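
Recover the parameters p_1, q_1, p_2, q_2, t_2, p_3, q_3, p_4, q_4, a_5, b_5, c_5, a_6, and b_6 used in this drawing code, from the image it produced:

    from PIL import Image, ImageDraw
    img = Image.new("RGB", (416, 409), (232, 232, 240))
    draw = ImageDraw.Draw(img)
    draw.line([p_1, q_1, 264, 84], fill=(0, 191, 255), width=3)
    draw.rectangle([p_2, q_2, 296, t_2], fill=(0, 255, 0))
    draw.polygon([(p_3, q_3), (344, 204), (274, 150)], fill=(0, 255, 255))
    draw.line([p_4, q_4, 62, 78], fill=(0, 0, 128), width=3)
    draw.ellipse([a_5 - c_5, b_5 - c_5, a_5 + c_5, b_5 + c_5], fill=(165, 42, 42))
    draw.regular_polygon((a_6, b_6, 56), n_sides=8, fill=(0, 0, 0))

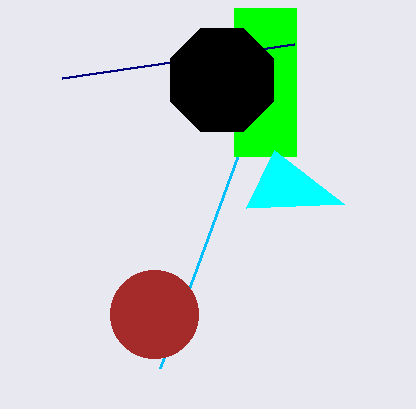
p_1 = 160; q_1 = 368; p_2 = 234; q_2 = 8; t_2 = 156; p_3 = 246; q_3 = 208; p_4 = 294; q_4 = 44; a_5 = 154; b_5 = 314; c_5 = 44; a_6 = 222; b_6 = 80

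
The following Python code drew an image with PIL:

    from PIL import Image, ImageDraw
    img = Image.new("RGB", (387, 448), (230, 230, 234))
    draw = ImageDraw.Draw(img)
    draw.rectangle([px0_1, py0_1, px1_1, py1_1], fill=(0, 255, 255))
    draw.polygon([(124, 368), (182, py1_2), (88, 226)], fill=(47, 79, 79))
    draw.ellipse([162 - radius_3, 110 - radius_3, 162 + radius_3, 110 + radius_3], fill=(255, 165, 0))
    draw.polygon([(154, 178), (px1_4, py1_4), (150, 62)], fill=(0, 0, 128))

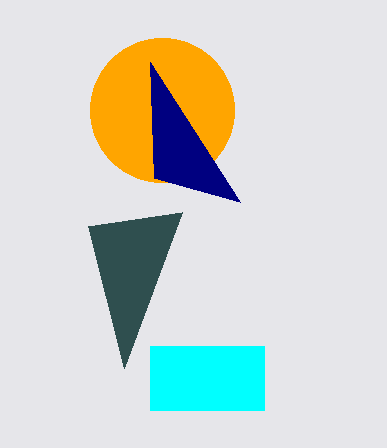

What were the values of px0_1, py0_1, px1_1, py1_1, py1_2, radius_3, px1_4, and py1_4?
px0_1 = 150; py0_1 = 346; px1_1 = 264; py1_1 = 410; py1_2 = 212; radius_3 = 72; px1_4 = 240; py1_4 = 202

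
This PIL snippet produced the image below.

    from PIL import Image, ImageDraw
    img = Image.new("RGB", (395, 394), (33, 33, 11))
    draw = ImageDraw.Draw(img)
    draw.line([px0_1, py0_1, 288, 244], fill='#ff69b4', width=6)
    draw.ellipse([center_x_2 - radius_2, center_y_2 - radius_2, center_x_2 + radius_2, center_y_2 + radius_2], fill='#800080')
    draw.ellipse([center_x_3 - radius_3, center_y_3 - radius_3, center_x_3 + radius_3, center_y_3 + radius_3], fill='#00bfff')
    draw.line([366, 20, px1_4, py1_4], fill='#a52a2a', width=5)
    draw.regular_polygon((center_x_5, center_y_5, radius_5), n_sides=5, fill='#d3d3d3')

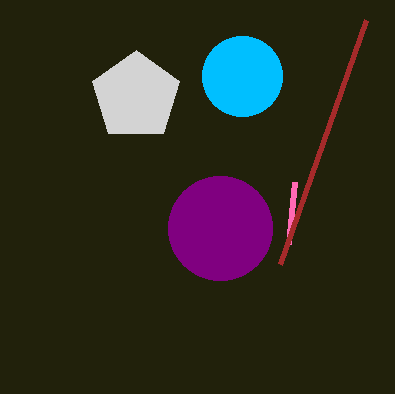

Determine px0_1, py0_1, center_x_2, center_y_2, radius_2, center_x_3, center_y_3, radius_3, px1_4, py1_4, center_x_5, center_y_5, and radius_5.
px0_1 = 294
py0_1 = 182
center_x_2 = 220
center_y_2 = 228
radius_2 = 52
center_x_3 = 242
center_y_3 = 76
radius_3 = 40
px1_4 = 280
py1_4 = 264
center_x_5 = 136
center_y_5 = 96
radius_5 = 46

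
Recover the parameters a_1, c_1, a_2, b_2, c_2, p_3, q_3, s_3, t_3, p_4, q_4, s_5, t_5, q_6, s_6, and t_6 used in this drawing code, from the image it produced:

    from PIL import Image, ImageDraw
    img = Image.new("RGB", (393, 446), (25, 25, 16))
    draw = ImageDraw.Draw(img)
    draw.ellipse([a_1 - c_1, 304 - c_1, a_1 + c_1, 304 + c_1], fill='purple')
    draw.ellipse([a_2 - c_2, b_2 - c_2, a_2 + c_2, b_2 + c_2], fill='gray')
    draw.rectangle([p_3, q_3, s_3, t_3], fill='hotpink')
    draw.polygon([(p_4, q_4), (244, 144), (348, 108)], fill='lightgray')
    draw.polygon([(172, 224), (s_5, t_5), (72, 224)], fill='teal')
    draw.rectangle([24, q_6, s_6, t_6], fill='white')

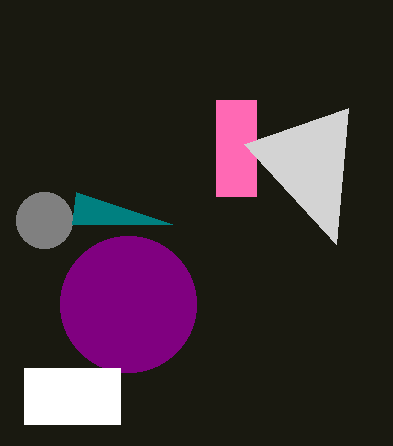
a_1 = 128; c_1 = 68; a_2 = 44; b_2 = 220; c_2 = 28; p_3 = 216; q_3 = 100; s_3 = 256; t_3 = 196; p_4 = 336; q_4 = 244; s_5 = 76; t_5 = 192; q_6 = 368; s_6 = 120; t_6 = 424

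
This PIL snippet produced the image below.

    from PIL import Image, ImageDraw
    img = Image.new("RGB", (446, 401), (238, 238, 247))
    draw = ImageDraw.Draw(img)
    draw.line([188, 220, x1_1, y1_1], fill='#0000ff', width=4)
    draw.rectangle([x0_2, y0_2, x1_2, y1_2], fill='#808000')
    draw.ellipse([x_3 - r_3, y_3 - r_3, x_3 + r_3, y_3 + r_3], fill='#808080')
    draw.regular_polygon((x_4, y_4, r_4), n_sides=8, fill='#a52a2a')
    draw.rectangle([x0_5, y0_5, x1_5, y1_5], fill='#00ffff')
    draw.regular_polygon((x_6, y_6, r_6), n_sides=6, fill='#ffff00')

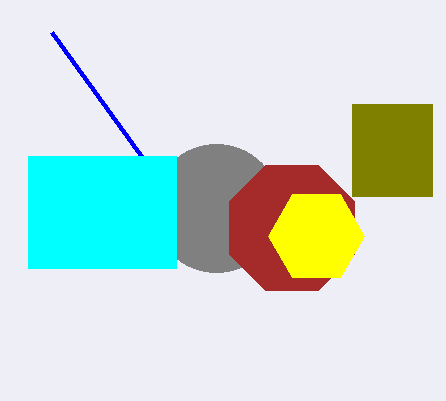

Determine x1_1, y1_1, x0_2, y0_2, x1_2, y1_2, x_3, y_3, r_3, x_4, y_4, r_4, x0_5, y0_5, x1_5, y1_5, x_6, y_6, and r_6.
x1_1 = 52, y1_1 = 32, x0_2 = 352, y0_2 = 104, x1_2 = 432, y1_2 = 196, x_3 = 216, y_3 = 208, r_3 = 64, x_4 = 292, y_4 = 228, r_4 = 68, x0_5 = 28, y0_5 = 156, x1_5 = 176, y1_5 = 268, x_6 = 316, y_6 = 236, r_6 = 48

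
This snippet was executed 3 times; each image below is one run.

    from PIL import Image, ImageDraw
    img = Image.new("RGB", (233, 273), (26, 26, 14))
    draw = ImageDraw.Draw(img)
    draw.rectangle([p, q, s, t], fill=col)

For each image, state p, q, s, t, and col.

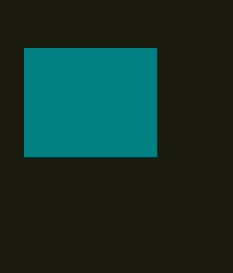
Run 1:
p = 24; q = 48; s = 156; t = 156; col = 'teal'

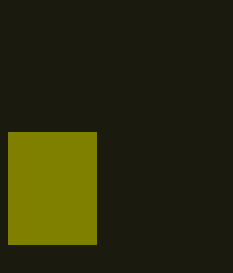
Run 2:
p = 8; q = 132; s = 96; t = 244; col = 'olive'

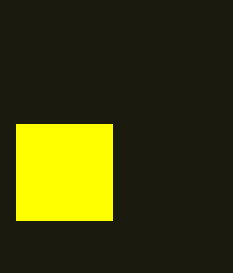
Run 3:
p = 16
q = 124
s = 112
t = 220
col = 'yellow'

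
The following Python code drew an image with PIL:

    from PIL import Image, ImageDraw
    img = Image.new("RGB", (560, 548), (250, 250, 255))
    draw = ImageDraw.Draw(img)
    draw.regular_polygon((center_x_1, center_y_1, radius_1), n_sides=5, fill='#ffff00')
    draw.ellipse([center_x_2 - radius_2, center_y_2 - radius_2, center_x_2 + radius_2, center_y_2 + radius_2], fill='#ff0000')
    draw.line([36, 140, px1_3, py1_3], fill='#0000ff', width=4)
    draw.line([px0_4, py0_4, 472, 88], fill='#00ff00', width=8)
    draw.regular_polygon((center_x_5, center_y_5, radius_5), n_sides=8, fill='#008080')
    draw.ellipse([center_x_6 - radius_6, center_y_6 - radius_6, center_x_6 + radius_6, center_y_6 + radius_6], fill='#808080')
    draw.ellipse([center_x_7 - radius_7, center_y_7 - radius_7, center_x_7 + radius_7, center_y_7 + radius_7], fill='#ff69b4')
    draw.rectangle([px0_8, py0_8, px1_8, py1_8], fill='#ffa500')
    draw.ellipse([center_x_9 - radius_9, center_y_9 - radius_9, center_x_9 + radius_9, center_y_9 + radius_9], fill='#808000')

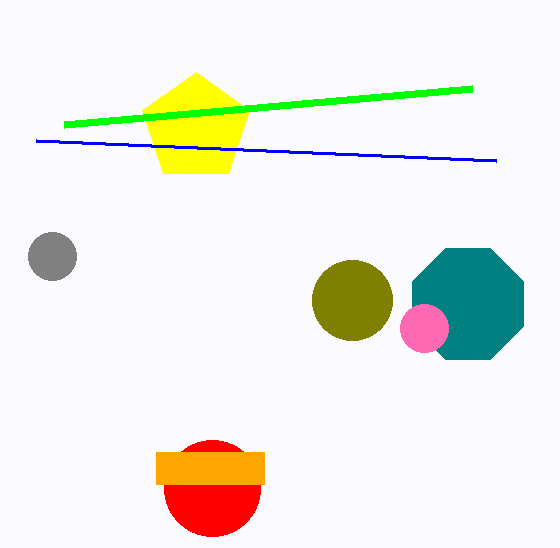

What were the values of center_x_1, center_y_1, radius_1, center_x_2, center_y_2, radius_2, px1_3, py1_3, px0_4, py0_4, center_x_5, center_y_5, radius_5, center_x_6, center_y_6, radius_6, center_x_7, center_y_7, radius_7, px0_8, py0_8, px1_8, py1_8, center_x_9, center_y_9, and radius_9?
center_x_1 = 196, center_y_1 = 128, radius_1 = 56, center_x_2 = 212, center_y_2 = 488, radius_2 = 48, px1_3 = 496, py1_3 = 160, px0_4 = 64, py0_4 = 124, center_x_5 = 468, center_y_5 = 304, radius_5 = 60, center_x_6 = 52, center_y_6 = 256, radius_6 = 24, center_x_7 = 424, center_y_7 = 328, radius_7 = 24, px0_8 = 156, py0_8 = 452, px1_8 = 264, py1_8 = 484, center_x_9 = 352, center_y_9 = 300, radius_9 = 40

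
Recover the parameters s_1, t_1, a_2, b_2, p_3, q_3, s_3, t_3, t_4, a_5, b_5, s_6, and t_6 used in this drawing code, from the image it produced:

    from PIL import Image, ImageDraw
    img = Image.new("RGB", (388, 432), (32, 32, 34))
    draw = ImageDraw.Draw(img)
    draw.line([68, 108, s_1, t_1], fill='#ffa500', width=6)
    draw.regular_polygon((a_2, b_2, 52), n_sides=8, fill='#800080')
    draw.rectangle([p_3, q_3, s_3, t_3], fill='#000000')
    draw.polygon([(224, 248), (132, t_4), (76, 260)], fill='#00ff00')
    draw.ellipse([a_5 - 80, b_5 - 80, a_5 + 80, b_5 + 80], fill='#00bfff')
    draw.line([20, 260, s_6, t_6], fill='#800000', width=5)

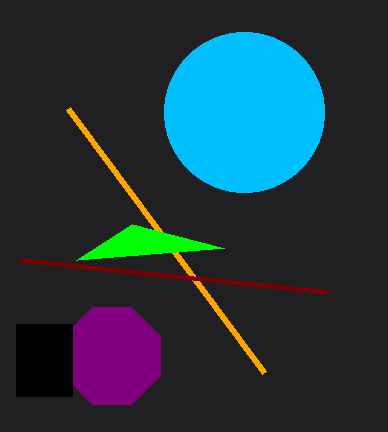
s_1 = 264; t_1 = 372; a_2 = 112; b_2 = 356; p_3 = 16; q_3 = 324; s_3 = 72; t_3 = 396; t_4 = 224; a_5 = 244; b_5 = 112; s_6 = 328; t_6 = 292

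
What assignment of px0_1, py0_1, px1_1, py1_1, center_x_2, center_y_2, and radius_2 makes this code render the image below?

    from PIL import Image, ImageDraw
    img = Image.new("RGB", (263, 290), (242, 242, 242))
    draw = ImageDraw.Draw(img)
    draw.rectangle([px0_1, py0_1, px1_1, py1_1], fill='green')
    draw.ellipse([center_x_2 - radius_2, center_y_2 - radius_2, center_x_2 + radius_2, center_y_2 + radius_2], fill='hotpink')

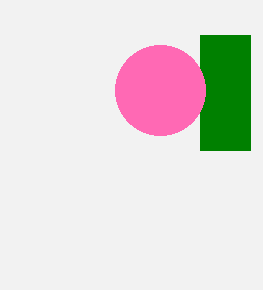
px0_1 = 200; py0_1 = 35; px1_1 = 250; py1_1 = 150; center_x_2 = 160; center_y_2 = 90; radius_2 = 45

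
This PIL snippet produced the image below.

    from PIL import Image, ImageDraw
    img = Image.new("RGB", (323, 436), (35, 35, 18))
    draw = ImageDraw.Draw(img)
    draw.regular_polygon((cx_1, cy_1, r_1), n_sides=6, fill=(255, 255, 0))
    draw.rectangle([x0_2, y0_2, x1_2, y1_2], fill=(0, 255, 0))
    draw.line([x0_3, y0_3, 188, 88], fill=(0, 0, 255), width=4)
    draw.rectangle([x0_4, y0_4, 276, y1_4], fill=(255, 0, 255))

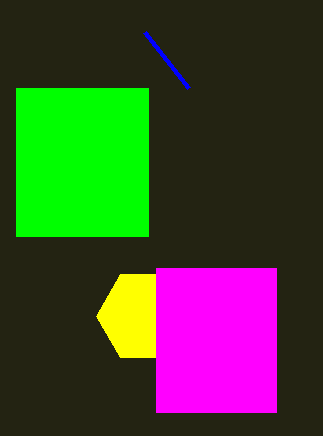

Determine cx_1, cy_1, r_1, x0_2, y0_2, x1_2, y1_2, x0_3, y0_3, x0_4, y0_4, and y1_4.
cx_1 = 144, cy_1 = 316, r_1 = 48, x0_2 = 16, y0_2 = 88, x1_2 = 148, y1_2 = 236, x0_3 = 144, y0_3 = 32, x0_4 = 156, y0_4 = 268, y1_4 = 412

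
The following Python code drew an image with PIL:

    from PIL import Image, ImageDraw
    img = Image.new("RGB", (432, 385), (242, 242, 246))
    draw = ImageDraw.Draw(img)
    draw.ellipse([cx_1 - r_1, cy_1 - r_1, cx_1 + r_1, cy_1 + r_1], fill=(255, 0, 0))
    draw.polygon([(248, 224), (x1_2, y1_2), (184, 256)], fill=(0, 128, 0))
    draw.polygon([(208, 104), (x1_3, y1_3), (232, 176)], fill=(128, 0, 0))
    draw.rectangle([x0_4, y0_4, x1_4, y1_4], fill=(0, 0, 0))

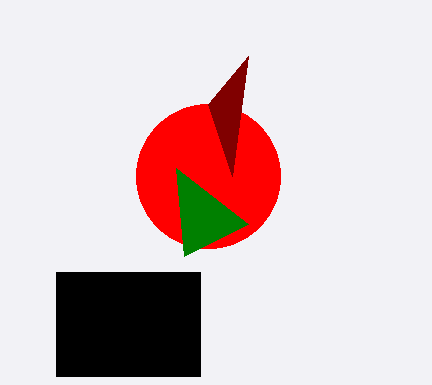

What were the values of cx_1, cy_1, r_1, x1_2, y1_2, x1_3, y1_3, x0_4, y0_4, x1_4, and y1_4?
cx_1 = 208, cy_1 = 176, r_1 = 72, x1_2 = 176, y1_2 = 168, x1_3 = 248, y1_3 = 56, x0_4 = 56, y0_4 = 272, x1_4 = 200, y1_4 = 376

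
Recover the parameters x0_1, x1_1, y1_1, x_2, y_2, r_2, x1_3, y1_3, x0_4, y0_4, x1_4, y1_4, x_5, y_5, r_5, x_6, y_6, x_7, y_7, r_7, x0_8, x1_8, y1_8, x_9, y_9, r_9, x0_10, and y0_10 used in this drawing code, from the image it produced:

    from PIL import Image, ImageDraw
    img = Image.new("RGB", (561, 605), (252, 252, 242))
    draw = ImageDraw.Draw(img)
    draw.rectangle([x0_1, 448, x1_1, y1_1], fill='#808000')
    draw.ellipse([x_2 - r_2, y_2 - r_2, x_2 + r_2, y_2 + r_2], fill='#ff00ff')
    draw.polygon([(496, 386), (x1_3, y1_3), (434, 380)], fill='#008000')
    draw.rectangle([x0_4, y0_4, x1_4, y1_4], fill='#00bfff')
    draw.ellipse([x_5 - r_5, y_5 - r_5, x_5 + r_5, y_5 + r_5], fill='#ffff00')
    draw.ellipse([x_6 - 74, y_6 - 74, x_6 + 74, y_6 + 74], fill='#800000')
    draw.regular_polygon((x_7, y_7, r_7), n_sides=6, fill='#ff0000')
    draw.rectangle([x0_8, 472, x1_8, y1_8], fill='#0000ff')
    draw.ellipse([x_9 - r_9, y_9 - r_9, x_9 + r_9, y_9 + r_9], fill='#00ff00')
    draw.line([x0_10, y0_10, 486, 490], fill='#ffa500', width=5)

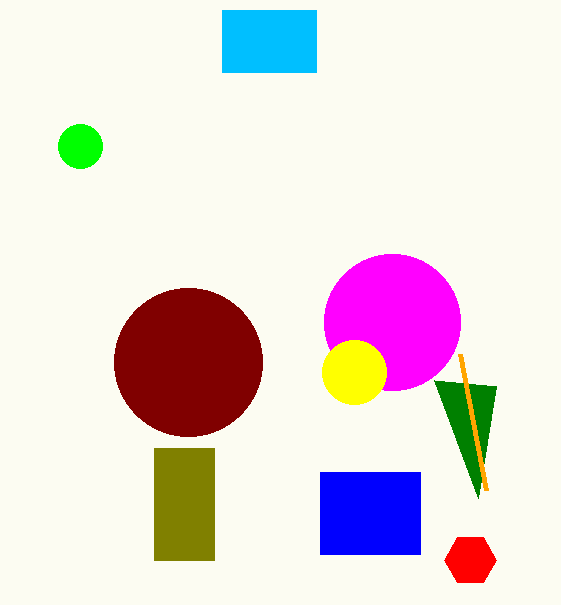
x0_1 = 154; x1_1 = 214; y1_1 = 560; x_2 = 392; y_2 = 322; r_2 = 68; x1_3 = 478; y1_3 = 498; x0_4 = 222; y0_4 = 10; x1_4 = 316; y1_4 = 72; x_5 = 354; y_5 = 372; r_5 = 32; x_6 = 188; y_6 = 362; x_7 = 470; y_7 = 560; r_7 = 26; x0_8 = 320; x1_8 = 420; y1_8 = 554; x_9 = 80; y_9 = 146; r_9 = 22; x0_10 = 460; y0_10 = 354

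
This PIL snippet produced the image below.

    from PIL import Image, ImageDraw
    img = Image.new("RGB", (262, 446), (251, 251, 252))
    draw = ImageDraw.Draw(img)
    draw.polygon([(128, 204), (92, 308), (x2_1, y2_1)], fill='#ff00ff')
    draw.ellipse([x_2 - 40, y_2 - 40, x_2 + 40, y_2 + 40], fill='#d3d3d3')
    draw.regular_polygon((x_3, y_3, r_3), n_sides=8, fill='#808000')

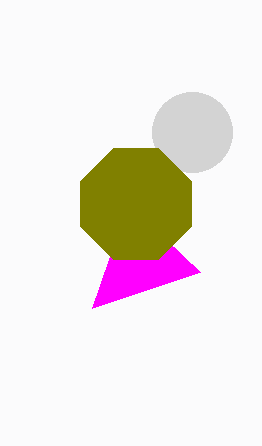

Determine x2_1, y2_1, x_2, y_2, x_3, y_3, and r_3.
x2_1 = 200; y2_1 = 272; x_2 = 192; y_2 = 132; x_3 = 136; y_3 = 204; r_3 = 60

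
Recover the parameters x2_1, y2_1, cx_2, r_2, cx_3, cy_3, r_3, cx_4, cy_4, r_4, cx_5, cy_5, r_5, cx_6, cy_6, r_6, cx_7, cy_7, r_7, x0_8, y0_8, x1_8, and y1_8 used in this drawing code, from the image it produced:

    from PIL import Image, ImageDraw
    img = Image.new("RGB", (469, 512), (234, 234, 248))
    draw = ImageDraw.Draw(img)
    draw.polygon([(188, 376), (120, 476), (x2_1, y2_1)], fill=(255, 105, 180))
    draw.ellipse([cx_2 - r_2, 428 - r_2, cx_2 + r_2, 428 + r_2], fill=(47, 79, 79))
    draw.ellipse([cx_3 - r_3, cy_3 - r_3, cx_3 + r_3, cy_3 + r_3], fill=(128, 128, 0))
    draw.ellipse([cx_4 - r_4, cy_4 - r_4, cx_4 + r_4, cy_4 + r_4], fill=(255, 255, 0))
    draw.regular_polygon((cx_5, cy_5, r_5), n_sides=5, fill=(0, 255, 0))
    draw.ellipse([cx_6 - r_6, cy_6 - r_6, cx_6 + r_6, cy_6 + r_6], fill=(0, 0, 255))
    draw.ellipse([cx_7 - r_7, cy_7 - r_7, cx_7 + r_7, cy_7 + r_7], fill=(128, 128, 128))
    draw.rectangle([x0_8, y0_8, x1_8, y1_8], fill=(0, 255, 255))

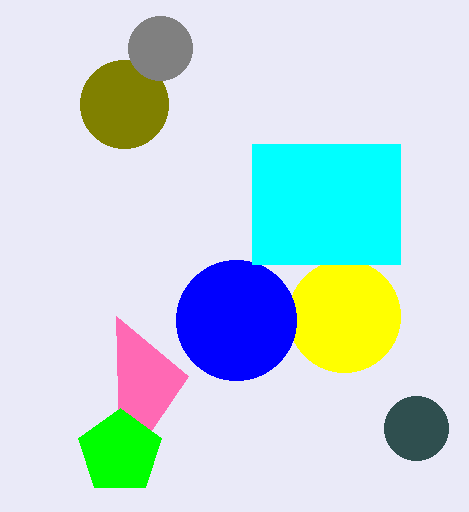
x2_1 = 116
y2_1 = 316
cx_2 = 416
r_2 = 32
cx_3 = 124
cy_3 = 104
r_3 = 44
cx_4 = 344
cy_4 = 316
r_4 = 56
cx_5 = 120
cy_5 = 452
r_5 = 44
cx_6 = 236
cy_6 = 320
r_6 = 60
cx_7 = 160
cy_7 = 48
r_7 = 32
x0_8 = 252
y0_8 = 144
x1_8 = 400
y1_8 = 264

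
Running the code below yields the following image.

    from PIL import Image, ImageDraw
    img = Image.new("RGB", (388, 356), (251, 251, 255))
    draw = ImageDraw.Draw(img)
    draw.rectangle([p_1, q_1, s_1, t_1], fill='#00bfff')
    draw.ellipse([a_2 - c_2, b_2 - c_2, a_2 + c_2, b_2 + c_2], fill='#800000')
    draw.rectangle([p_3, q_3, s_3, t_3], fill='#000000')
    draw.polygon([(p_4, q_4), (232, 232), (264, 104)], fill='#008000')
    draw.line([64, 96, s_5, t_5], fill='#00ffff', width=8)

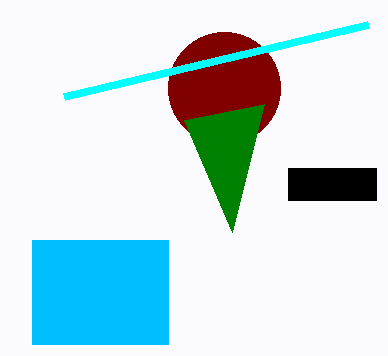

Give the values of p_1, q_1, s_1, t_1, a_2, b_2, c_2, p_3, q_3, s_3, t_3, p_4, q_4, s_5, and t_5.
p_1 = 32; q_1 = 240; s_1 = 168; t_1 = 344; a_2 = 224; b_2 = 88; c_2 = 56; p_3 = 288; q_3 = 168; s_3 = 376; t_3 = 200; p_4 = 184; q_4 = 120; s_5 = 368; t_5 = 24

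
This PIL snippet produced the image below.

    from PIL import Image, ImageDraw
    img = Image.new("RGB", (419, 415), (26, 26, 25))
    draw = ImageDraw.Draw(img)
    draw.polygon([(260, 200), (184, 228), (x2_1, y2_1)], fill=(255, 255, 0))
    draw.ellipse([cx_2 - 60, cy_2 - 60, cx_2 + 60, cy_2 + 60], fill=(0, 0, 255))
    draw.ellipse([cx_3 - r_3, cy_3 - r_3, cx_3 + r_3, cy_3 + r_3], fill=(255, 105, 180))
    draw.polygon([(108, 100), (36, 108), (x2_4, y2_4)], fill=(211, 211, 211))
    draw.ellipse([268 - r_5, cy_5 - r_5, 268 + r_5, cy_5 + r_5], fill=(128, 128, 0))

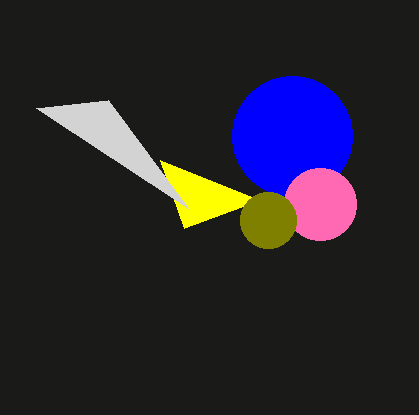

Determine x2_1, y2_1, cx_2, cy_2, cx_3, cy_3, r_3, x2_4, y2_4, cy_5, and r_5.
x2_1 = 160, y2_1 = 160, cx_2 = 292, cy_2 = 136, cx_3 = 320, cy_3 = 204, r_3 = 36, x2_4 = 188, y2_4 = 208, cy_5 = 220, r_5 = 28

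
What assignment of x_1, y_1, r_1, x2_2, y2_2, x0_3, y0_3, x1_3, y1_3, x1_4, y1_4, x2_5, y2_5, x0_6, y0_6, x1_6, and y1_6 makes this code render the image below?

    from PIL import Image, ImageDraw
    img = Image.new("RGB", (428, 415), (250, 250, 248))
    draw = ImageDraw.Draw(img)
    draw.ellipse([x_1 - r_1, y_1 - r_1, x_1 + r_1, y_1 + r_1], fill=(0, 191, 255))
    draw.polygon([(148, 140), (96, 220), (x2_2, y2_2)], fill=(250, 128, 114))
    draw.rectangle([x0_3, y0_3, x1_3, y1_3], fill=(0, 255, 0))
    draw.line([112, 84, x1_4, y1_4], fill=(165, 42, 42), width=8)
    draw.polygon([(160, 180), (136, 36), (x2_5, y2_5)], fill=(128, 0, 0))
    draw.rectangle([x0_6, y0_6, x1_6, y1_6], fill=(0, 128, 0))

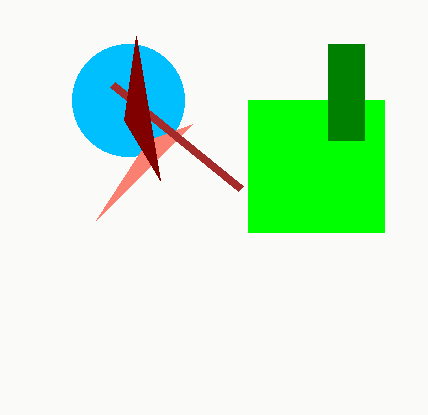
x_1 = 128, y_1 = 100, r_1 = 56, x2_2 = 192, y2_2 = 124, x0_3 = 248, y0_3 = 100, x1_3 = 384, y1_3 = 232, x1_4 = 240, y1_4 = 188, x2_5 = 124, y2_5 = 120, x0_6 = 328, y0_6 = 44, x1_6 = 364, y1_6 = 140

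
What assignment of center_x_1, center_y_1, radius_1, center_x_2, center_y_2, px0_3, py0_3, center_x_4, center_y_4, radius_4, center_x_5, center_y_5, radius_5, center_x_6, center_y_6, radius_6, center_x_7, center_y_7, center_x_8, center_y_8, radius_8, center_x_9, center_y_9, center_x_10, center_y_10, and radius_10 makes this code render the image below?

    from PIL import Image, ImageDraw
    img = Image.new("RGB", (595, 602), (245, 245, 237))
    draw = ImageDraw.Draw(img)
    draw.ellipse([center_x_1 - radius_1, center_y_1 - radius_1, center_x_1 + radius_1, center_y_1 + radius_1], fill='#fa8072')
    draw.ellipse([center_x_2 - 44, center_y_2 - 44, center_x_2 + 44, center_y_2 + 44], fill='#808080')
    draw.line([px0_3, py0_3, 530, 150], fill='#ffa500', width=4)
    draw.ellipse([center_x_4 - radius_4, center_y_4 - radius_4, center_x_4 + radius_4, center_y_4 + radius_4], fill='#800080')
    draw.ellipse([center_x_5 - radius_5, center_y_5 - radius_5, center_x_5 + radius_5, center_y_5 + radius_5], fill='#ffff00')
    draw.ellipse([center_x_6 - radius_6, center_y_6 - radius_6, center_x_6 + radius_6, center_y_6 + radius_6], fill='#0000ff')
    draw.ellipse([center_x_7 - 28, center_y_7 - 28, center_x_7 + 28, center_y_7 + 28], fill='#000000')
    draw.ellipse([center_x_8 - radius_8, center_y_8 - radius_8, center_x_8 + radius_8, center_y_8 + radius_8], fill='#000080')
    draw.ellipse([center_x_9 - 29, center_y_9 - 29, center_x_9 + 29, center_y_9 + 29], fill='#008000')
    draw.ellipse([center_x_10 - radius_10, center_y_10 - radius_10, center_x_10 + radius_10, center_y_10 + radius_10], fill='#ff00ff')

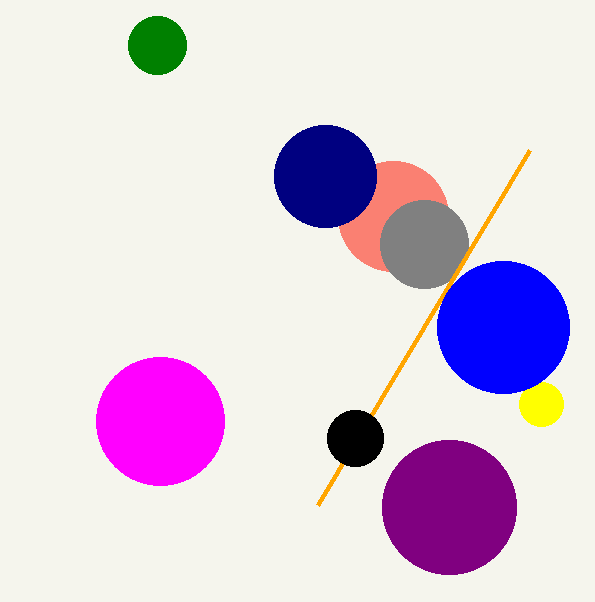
center_x_1 = 393, center_y_1 = 216, radius_1 = 55, center_x_2 = 424, center_y_2 = 244, px0_3 = 318, py0_3 = 505, center_x_4 = 449, center_y_4 = 507, radius_4 = 67, center_x_5 = 541, center_y_5 = 404, radius_5 = 22, center_x_6 = 503, center_y_6 = 327, radius_6 = 66, center_x_7 = 355, center_y_7 = 438, center_x_8 = 325, center_y_8 = 176, radius_8 = 51, center_x_9 = 157, center_y_9 = 45, center_x_10 = 160, center_y_10 = 421, radius_10 = 64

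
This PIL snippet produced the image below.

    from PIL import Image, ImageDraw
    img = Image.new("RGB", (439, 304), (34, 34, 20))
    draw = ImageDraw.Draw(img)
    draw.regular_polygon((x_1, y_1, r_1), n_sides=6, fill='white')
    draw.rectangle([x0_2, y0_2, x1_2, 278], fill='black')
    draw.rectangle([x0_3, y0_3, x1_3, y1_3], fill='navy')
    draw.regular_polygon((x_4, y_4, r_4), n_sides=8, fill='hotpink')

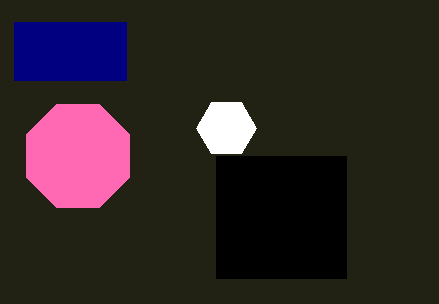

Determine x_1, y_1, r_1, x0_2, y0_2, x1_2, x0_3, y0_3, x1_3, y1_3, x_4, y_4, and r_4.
x_1 = 226; y_1 = 128; r_1 = 30; x0_2 = 216; y0_2 = 156; x1_2 = 346; x0_3 = 14; y0_3 = 22; x1_3 = 126; y1_3 = 80; x_4 = 78; y_4 = 156; r_4 = 56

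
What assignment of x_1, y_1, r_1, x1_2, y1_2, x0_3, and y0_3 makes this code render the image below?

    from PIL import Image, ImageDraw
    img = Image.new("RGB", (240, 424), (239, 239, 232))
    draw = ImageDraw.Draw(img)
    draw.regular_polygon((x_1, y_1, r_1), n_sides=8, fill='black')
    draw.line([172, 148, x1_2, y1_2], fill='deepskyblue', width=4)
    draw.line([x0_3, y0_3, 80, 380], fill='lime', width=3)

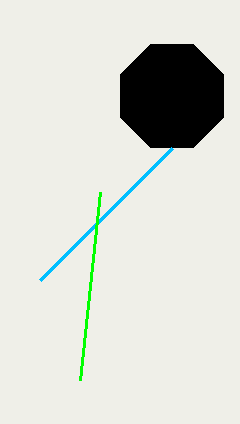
x_1 = 172
y_1 = 96
r_1 = 56
x1_2 = 40
y1_2 = 280
x0_3 = 100
y0_3 = 192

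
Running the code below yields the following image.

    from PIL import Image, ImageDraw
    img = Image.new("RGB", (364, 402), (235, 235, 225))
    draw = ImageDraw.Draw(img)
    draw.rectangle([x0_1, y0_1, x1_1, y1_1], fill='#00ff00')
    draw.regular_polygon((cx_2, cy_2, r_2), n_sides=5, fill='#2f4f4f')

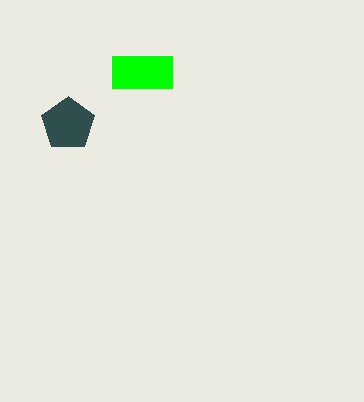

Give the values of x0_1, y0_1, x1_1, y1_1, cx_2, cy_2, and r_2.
x0_1 = 112
y0_1 = 56
x1_1 = 172
y1_1 = 88
cx_2 = 68
cy_2 = 124
r_2 = 28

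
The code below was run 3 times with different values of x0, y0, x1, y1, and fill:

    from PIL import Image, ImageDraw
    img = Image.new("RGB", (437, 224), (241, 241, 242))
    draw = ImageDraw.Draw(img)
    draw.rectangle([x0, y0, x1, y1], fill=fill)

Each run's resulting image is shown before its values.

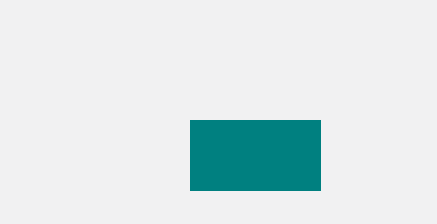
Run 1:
x0 = 190; y0 = 120; x1 = 320; y1 = 190; fill = 'teal'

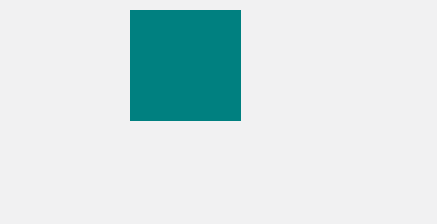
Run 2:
x0 = 130; y0 = 10; x1 = 240; y1 = 120; fill = 'teal'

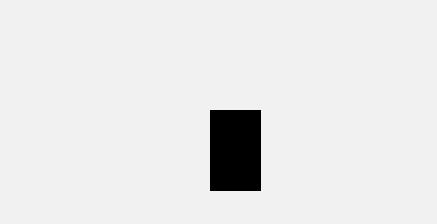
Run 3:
x0 = 210
y0 = 110
x1 = 260
y1 = 190
fill = 'black'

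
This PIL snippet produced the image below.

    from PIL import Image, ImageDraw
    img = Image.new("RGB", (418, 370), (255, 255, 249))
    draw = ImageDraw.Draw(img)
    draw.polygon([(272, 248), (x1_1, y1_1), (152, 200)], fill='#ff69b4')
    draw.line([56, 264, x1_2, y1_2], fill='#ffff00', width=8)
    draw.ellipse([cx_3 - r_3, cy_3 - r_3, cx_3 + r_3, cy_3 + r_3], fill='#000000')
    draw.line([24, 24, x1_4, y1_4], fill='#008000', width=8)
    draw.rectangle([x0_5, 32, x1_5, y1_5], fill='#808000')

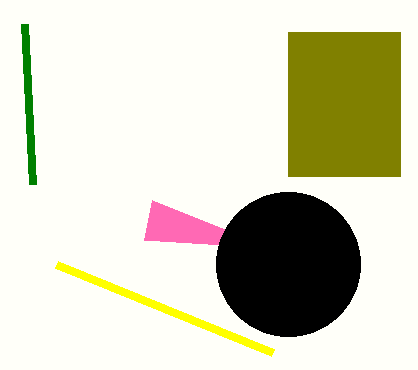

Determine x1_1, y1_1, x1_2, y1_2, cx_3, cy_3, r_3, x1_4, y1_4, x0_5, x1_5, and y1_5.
x1_1 = 144, y1_1 = 240, x1_2 = 272, y1_2 = 352, cx_3 = 288, cy_3 = 264, r_3 = 72, x1_4 = 32, y1_4 = 184, x0_5 = 288, x1_5 = 400, y1_5 = 176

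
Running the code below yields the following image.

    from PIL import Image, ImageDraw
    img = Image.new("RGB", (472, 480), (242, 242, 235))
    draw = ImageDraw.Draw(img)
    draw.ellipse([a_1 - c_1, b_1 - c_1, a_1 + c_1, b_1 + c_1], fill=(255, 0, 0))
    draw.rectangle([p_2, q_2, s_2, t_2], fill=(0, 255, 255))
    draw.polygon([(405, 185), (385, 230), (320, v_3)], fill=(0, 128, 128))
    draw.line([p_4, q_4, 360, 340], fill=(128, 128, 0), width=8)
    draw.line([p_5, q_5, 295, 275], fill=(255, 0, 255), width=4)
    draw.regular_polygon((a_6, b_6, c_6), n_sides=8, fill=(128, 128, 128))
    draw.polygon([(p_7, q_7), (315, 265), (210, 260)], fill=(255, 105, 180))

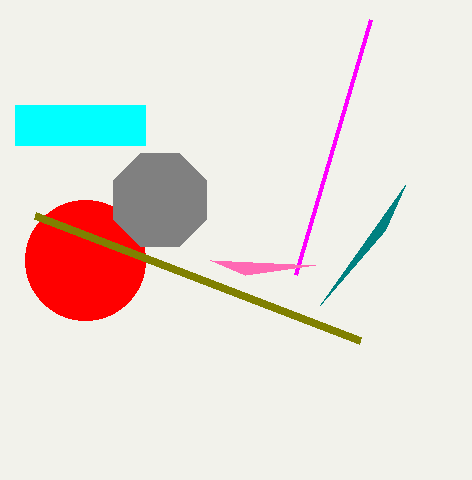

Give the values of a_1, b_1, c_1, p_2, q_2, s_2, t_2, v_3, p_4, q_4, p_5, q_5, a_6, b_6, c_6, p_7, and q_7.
a_1 = 85; b_1 = 260; c_1 = 60; p_2 = 15; q_2 = 105; s_2 = 145; t_2 = 145; v_3 = 305; p_4 = 35; q_4 = 215; p_5 = 370; q_5 = 20; a_6 = 160; b_6 = 200; c_6 = 50; p_7 = 245; q_7 = 275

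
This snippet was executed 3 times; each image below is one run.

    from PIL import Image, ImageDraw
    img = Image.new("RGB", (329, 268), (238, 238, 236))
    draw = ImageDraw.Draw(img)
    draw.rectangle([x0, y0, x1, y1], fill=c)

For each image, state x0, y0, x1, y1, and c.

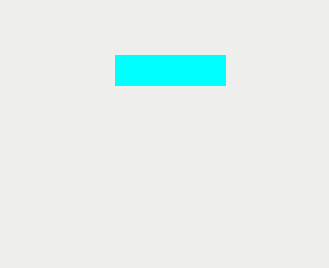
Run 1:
x0 = 115, y0 = 55, x1 = 225, y1 = 85, c = 'cyan'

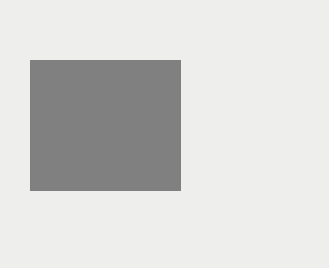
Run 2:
x0 = 30, y0 = 60, x1 = 180, y1 = 190, c = 'gray'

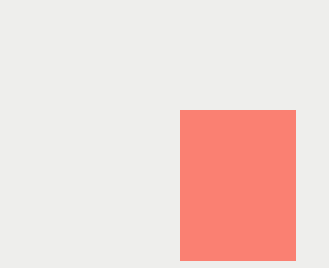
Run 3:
x0 = 180; y0 = 110; x1 = 295; y1 = 260; c = 'salmon'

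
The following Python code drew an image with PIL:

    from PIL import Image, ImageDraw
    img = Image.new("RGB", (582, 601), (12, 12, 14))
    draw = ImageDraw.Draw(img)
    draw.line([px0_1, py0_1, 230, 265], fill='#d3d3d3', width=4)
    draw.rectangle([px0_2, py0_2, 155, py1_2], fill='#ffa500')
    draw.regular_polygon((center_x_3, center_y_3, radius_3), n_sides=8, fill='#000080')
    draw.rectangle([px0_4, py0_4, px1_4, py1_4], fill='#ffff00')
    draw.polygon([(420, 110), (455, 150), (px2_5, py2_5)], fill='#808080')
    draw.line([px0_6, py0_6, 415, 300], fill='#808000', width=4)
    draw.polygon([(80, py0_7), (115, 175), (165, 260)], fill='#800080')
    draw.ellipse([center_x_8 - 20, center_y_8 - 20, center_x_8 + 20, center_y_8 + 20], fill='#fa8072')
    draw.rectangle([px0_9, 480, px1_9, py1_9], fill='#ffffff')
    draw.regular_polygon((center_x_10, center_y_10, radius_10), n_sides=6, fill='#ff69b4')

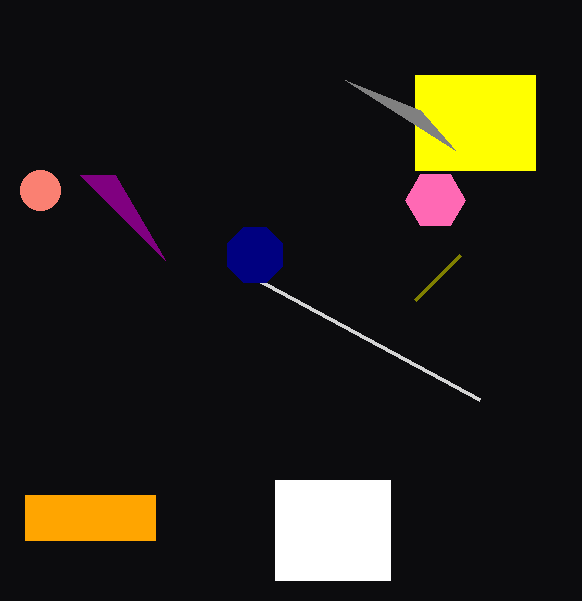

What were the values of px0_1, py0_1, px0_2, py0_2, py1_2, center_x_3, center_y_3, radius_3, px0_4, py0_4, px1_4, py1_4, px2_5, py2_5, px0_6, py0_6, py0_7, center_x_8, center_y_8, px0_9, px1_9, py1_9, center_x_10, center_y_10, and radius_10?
px0_1 = 480, py0_1 = 400, px0_2 = 25, py0_2 = 495, py1_2 = 540, center_x_3 = 255, center_y_3 = 255, radius_3 = 30, px0_4 = 415, py0_4 = 75, px1_4 = 535, py1_4 = 170, px2_5 = 345, py2_5 = 80, px0_6 = 460, py0_6 = 255, py0_7 = 175, center_x_8 = 40, center_y_8 = 190, px0_9 = 275, px1_9 = 390, py1_9 = 580, center_x_10 = 435, center_y_10 = 200, radius_10 = 30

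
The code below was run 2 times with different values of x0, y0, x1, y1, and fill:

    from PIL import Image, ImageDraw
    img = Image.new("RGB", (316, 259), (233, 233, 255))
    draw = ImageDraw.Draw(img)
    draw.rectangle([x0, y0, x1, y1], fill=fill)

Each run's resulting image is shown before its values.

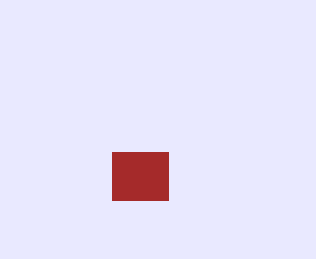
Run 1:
x0 = 112, y0 = 152, x1 = 168, y1 = 200, fill = 'brown'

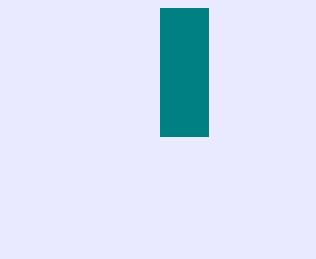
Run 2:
x0 = 160, y0 = 8, x1 = 208, y1 = 136, fill = 'teal'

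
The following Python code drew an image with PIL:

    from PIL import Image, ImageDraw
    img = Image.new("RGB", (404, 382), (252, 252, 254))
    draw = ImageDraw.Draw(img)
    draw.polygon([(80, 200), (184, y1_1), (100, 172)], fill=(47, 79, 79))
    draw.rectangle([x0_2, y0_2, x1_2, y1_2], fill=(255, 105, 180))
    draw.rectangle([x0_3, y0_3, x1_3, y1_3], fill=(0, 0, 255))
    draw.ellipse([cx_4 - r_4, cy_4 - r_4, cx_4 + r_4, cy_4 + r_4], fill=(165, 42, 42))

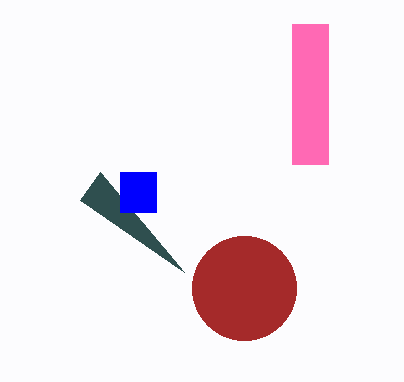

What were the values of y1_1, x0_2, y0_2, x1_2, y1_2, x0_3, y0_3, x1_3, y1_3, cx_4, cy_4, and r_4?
y1_1 = 272; x0_2 = 292; y0_2 = 24; x1_2 = 328; y1_2 = 164; x0_3 = 120; y0_3 = 172; x1_3 = 156; y1_3 = 212; cx_4 = 244; cy_4 = 288; r_4 = 52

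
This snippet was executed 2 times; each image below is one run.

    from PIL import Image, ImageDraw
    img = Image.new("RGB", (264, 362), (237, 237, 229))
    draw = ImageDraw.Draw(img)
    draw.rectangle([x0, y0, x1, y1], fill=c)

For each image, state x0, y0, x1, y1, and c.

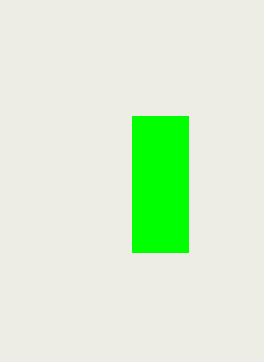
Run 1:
x0 = 132, y0 = 116, x1 = 188, y1 = 252, c = 'lime'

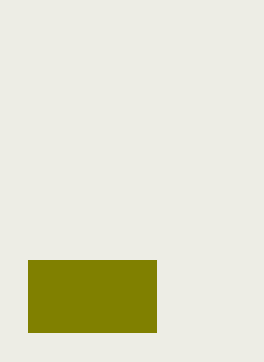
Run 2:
x0 = 28
y0 = 260
x1 = 156
y1 = 332
c = 'olive'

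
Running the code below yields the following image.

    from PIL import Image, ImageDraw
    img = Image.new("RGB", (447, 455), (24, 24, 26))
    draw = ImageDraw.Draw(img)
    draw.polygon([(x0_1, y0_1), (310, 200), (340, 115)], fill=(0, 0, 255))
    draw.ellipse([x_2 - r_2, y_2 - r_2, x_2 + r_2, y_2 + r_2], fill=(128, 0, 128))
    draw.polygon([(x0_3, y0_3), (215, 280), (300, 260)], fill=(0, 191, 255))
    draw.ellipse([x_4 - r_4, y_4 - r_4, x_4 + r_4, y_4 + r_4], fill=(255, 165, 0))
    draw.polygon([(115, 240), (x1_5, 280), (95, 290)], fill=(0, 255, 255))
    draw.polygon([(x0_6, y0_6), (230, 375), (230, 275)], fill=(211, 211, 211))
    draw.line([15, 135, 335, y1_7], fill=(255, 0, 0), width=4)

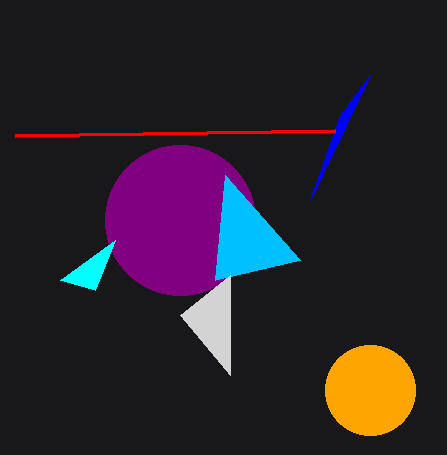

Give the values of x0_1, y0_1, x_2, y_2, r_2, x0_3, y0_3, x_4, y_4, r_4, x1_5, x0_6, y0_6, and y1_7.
x0_1 = 370
y0_1 = 75
x_2 = 180
y_2 = 220
r_2 = 75
x0_3 = 225
y0_3 = 175
x_4 = 370
y_4 = 390
r_4 = 45
x1_5 = 60
x0_6 = 180
y0_6 = 315
y1_7 = 130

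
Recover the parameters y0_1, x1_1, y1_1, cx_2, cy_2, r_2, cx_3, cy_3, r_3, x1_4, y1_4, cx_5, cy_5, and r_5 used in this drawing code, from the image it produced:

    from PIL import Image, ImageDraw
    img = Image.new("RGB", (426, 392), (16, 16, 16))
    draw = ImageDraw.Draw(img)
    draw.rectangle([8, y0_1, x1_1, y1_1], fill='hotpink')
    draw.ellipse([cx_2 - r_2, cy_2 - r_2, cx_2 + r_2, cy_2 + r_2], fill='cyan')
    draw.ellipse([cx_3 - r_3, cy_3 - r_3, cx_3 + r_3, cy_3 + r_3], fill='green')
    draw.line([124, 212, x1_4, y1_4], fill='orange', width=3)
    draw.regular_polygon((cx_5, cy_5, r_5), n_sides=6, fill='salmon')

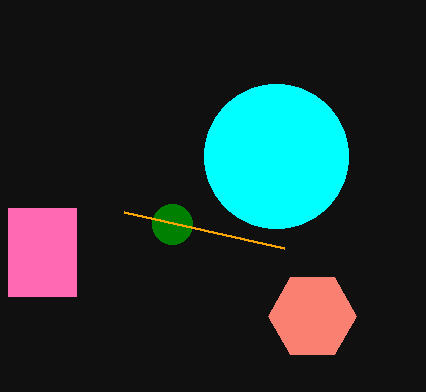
y0_1 = 208
x1_1 = 76
y1_1 = 296
cx_2 = 276
cy_2 = 156
r_2 = 72
cx_3 = 172
cy_3 = 224
r_3 = 20
x1_4 = 284
y1_4 = 248
cx_5 = 312
cy_5 = 316
r_5 = 44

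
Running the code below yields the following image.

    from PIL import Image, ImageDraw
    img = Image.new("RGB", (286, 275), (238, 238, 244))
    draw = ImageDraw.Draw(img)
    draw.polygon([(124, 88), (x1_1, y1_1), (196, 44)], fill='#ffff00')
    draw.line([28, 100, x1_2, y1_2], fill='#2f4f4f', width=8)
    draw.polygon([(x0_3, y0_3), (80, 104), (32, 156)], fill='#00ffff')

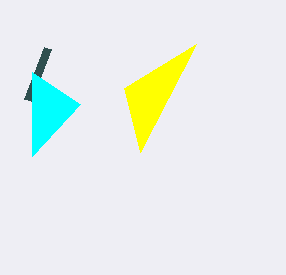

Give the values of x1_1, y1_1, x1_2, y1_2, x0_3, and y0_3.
x1_1 = 140, y1_1 = 152, x1_2 = 48, y1_2 = 48, x0_3 = 32, y0_3 = 72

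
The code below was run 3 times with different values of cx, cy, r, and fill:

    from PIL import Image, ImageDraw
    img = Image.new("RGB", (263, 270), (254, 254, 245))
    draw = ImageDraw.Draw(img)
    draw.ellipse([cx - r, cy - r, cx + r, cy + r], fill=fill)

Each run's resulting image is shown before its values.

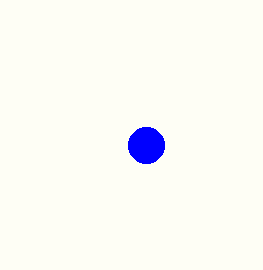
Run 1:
cx = 146, cy = 145, r = 18, fill = 'blue'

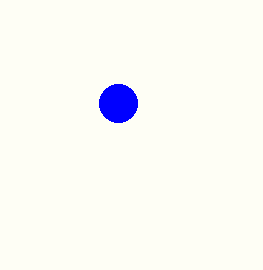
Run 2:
cx = 118, cy = 103, r = 19, fill = 'blue'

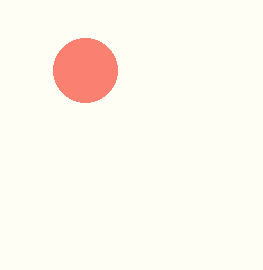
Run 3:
cx = 85
cy = 70
r = 32
fill = 'salmon'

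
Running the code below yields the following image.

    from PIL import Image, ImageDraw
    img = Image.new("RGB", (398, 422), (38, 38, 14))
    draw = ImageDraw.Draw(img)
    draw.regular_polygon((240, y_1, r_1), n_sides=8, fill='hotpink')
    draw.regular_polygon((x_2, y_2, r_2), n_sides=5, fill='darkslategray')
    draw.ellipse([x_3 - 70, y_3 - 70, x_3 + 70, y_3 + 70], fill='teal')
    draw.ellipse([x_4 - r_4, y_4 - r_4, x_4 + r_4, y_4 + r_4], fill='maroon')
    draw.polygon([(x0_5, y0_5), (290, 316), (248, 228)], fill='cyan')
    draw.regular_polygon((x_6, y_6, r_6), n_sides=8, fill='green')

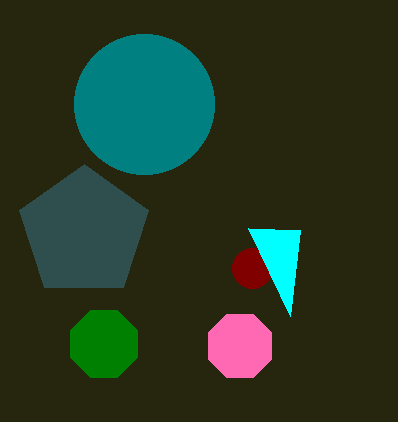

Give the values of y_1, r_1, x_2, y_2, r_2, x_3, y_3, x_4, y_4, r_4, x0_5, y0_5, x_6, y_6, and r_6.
y_1 = 346
r_1 = 34
x_2 = 84
y_2 = 232
r_2 = 68
x_3 = 144
y_3 = 104
x_4 = 252
y_4 = 268
r_4 = 20
x0_5 = 300
y0_5 = 230
x_6 = 104
y_6 = 344
r_6 = 36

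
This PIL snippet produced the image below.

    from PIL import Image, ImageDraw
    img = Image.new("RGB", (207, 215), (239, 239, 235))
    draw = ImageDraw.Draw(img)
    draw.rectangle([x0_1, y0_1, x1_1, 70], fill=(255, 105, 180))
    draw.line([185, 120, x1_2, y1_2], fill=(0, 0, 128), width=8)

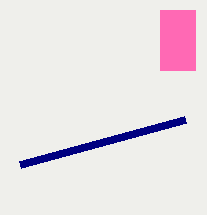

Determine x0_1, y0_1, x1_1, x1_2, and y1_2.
x0_1 = 160; y0_1 = 10; x1_1 = 195; x1_2 = 20; y1_2 = 165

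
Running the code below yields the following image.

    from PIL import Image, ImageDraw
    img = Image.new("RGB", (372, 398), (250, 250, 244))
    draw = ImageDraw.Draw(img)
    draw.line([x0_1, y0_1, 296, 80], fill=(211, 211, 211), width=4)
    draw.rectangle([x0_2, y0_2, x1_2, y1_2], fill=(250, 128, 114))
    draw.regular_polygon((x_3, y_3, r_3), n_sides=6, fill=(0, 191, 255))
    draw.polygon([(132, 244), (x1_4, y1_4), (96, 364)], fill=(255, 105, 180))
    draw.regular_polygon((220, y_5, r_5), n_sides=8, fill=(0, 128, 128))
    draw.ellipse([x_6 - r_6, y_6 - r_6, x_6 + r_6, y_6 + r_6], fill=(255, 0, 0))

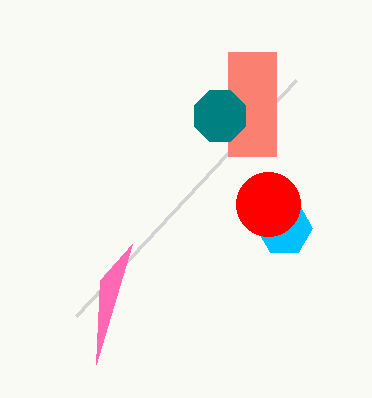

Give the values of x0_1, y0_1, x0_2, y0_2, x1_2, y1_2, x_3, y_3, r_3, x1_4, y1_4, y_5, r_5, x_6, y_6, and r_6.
x0_1 = 76; y0_1 = 316; x0_2 = 228; y0_2 = 52; x1_2 = 276; y1_2 = 156; x_3 = 284; y_3 = 228; r_3 = 28; x1_4 = 100; y1_4 = 280; y_5 = 116; r_5 = 28; x_6 = 268; y_6 = 204; r_6 = 32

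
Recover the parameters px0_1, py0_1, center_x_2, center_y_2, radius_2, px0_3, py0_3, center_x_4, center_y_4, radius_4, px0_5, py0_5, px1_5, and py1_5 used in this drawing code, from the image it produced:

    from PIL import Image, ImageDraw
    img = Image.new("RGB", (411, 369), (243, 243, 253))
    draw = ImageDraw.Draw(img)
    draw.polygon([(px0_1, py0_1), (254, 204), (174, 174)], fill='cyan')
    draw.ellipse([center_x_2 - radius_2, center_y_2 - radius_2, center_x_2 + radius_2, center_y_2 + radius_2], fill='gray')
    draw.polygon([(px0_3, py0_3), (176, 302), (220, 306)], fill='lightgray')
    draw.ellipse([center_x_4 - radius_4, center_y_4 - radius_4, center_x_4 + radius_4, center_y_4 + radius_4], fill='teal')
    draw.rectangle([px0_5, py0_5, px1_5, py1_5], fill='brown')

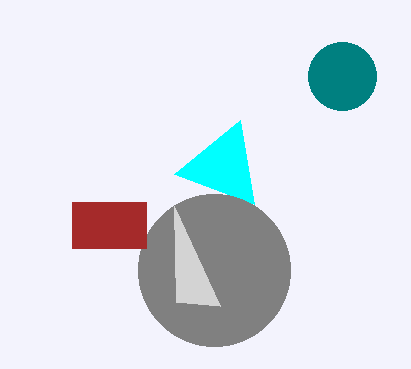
px0_1 = 240
py0_1 = 120
center_x_2 = 214
center_y_2 = 270
radius_2 = 76
px0_3 = 174
py0_3 = 206
center_x_4 = 342
center_y_4 = 76
radius_4 = 34
px0_5 = 72
py0_5 = 202
px1_5 = 146
py1_5 = 248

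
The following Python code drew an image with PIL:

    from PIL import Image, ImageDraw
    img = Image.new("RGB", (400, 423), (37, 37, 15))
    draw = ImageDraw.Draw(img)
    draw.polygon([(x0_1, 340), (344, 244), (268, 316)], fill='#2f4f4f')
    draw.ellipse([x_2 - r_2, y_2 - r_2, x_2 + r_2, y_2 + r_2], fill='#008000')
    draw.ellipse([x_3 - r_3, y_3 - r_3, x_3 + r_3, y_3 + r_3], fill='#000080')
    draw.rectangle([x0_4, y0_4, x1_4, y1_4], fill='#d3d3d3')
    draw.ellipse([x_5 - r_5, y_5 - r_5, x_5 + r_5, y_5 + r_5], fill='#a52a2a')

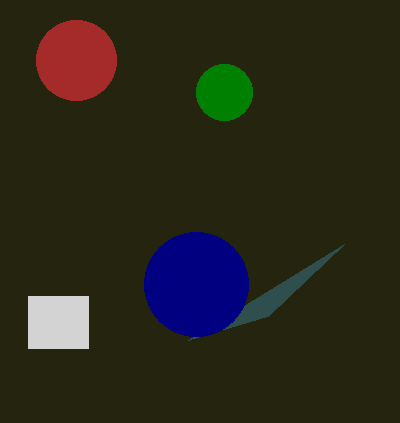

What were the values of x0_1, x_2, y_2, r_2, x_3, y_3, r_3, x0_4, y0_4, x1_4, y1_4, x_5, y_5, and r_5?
x0_1 = 188
x_2 = 224
y_2 = 92
r_2 = 28
x_3 = 196
y_3 = 284
r_3 = 52
x0_4 = 28
y0_4 = 296
x1_4 = 88
y1_4 = 348
x_5 = 76
y_5 = 60
r_5 = 40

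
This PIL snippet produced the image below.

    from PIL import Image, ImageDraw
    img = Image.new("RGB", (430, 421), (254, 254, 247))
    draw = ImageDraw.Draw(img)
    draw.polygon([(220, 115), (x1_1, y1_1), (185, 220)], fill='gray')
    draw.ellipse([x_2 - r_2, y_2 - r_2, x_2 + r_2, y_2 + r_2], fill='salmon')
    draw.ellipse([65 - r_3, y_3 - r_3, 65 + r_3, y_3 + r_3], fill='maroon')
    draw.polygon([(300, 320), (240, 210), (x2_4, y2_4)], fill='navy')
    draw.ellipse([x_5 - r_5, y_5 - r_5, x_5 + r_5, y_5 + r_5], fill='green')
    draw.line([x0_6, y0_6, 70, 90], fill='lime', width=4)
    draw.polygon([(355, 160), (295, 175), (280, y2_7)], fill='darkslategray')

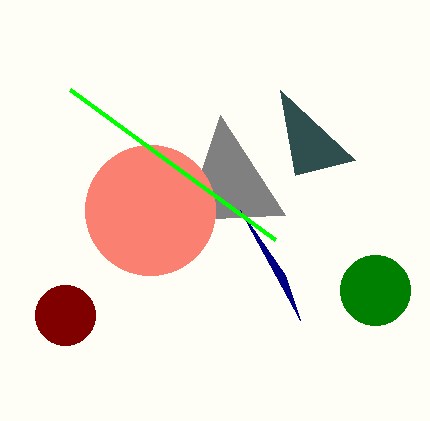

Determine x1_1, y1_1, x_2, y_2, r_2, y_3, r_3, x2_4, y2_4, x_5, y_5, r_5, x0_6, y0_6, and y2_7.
x1_1 = 285
y1_1 = 215
x_2 = 150
y_2 = 210
r_2 = 65
y_3 = 315
r_3 = 30
x2_4 = 285
y2_4 = 275
x_5 = 375
y_5 = 290
r_5 = 35
x0_6 = 275
y0_6 = 240
y2_7 = 90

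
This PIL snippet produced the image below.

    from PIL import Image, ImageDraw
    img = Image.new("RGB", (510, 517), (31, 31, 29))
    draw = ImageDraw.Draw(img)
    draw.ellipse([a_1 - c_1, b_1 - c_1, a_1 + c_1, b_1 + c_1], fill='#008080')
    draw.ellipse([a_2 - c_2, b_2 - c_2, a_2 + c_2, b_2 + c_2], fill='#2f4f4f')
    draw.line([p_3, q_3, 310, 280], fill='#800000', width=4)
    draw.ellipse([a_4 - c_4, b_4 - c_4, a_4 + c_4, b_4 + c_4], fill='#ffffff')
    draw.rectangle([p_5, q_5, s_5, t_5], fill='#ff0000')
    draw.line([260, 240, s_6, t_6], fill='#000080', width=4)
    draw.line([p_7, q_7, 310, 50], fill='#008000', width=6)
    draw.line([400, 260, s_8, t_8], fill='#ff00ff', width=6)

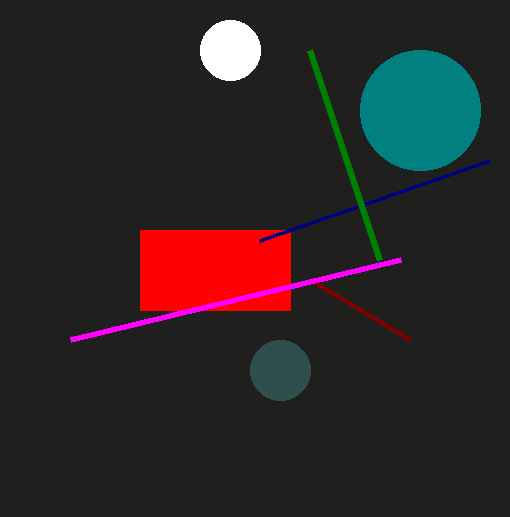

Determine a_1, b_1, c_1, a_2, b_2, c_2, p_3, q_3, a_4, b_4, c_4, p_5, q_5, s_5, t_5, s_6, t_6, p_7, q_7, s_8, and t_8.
a_1 = 420; b_1 = 110; c_1 = 60; a_2 = 280; b_2 = 370; c_2 = 30; p_3 = 410; q_3 = 340; a_4 = 230; b_4 = 50; c_4 = 30; p_5 = 140; q_5 = 230; s_5 = 290; t_5 = 310; s_6 = 490; t_6 = 160; p_7 = 380; q_7 = 260; s_8 = 70; t_8 = 340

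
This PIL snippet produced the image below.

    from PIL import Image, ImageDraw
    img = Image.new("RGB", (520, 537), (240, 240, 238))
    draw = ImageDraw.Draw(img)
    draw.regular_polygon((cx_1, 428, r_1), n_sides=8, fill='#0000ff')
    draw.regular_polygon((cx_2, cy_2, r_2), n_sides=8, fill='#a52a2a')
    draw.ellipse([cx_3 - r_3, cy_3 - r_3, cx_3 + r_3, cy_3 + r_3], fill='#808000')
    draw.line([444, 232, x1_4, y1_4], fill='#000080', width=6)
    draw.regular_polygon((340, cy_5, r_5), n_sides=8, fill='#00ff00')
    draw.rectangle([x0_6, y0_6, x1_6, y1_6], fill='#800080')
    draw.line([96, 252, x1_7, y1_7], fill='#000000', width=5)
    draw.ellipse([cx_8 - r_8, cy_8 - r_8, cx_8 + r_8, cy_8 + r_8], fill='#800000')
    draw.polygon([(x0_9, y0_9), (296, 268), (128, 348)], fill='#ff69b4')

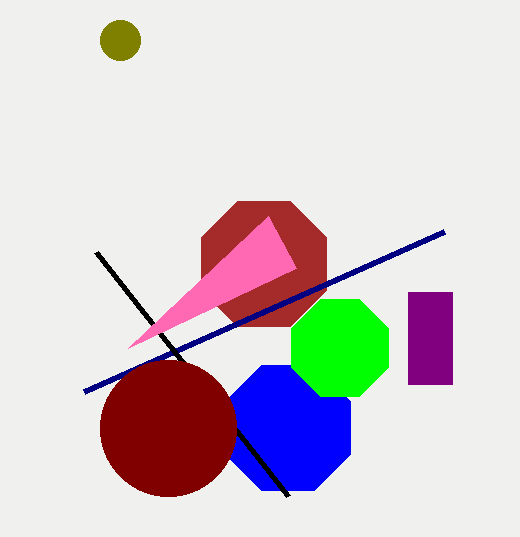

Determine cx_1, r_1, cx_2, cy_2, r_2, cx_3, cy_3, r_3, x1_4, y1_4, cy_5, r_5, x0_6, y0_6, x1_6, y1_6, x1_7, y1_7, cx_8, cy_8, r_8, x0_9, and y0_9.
cx_1 = 288; r_1 = 68; cx_2 = 264; cy_2 = 264; r_2 = 68; cx_3 = 120; cy_3 = 40; r_3 = 20; x1_4 = 84; y1_4 = 392; cy_5 = 348; r_5 = 52; x0_6 = 408; y0_6 = 292; x1_6 = 452; y1_6 = 384; x1_7 = 288; y1_7 = 496; cx_8 = 168; cy_8 = 428; r_8 = 68; x0_9 = 268; y0_9 = 216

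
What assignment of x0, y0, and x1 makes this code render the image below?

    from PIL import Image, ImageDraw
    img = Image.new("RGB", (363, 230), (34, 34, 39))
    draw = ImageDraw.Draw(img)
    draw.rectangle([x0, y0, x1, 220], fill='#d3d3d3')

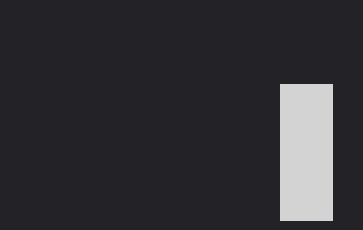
x0 = 280; y0 = 84; x1 = 332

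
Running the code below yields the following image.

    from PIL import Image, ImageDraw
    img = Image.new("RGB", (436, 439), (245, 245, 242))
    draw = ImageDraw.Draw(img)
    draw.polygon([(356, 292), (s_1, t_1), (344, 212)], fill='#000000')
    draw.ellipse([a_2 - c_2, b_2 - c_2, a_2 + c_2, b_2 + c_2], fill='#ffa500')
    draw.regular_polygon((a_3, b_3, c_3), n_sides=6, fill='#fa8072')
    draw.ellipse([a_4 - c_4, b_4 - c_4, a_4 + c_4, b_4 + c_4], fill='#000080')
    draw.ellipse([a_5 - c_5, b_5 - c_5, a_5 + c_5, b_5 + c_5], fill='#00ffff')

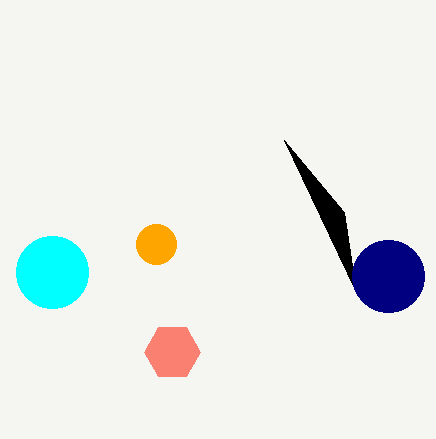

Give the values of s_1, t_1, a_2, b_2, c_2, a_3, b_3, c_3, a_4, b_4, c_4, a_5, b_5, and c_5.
s_1 = 284; t_1 = 140; a_2 = 156; b_2 = 244; c_2 = 20; a_3 = 172; b_3 = 352; c_3 = 28; a_4 = 388; b_4 = 276; c_4 = 36; a_5 = 52; b_5 = 272; c_5 = 36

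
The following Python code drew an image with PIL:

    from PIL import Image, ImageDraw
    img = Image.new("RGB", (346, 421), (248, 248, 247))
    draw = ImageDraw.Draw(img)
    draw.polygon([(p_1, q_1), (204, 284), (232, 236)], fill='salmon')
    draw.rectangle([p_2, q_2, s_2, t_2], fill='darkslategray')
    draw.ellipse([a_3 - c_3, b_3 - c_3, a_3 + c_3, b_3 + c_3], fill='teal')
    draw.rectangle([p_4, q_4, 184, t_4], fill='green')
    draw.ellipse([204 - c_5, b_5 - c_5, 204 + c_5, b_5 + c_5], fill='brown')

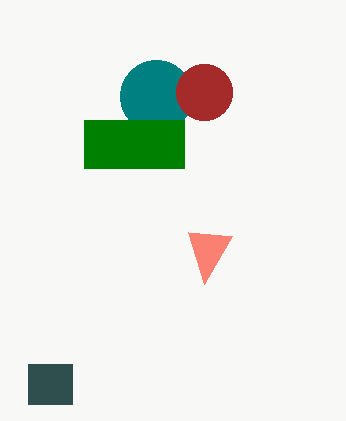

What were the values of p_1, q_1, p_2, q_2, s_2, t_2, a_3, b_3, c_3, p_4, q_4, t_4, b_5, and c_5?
p_1 = 188; q_1 = 232; p_2 = 28; q_2 = 364; s_2 = 72; t_2 = 404; a_3 = 156; b_3 = 96; c_3 = 36; p_4 = 84; q_4 = 120; t_4 = 168; b_5 = 92; c_5 = 28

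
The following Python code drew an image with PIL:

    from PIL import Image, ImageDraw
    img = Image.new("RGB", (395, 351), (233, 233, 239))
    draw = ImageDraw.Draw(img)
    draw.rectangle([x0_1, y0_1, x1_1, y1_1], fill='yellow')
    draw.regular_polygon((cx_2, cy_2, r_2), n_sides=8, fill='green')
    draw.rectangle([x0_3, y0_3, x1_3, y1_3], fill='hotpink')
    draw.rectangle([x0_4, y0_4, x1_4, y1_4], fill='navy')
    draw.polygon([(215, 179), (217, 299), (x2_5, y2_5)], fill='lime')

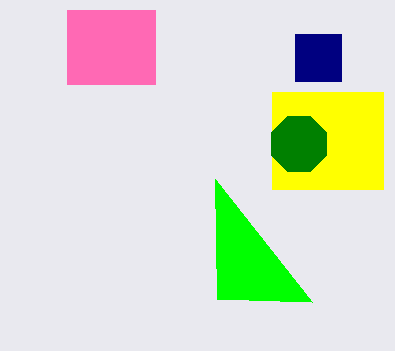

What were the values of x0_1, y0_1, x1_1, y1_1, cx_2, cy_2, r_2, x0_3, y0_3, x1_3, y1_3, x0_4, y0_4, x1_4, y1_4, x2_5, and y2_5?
x0_1 = 272
y0_1 = 92
x1_1 = 383
y1_1 = 189
cx_2 = 299
cy_2 = 144
r_2 = 30
x0_3 = 67
y0_3 = 10
x1_3 = 155
y1_3 = 84
x0_4 = 295
y0_4 = 34
x1_4 = 341
y1_4 = 81
x2_5 = 312
y2_5 = 302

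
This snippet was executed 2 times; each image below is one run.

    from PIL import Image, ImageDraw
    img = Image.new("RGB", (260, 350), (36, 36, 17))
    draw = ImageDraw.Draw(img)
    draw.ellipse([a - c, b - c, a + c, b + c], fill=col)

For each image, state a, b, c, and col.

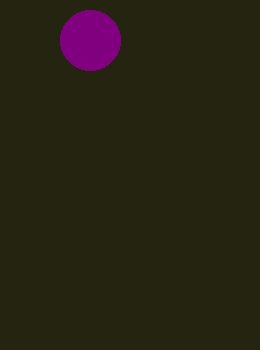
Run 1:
a = 90
b = 40
c = 30
col = 'purple'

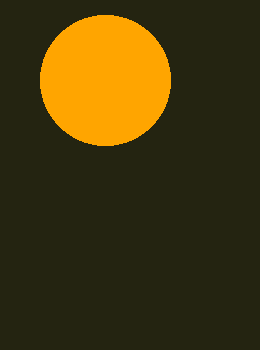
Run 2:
a = 105
b = 80
c = 65
col = 'orange'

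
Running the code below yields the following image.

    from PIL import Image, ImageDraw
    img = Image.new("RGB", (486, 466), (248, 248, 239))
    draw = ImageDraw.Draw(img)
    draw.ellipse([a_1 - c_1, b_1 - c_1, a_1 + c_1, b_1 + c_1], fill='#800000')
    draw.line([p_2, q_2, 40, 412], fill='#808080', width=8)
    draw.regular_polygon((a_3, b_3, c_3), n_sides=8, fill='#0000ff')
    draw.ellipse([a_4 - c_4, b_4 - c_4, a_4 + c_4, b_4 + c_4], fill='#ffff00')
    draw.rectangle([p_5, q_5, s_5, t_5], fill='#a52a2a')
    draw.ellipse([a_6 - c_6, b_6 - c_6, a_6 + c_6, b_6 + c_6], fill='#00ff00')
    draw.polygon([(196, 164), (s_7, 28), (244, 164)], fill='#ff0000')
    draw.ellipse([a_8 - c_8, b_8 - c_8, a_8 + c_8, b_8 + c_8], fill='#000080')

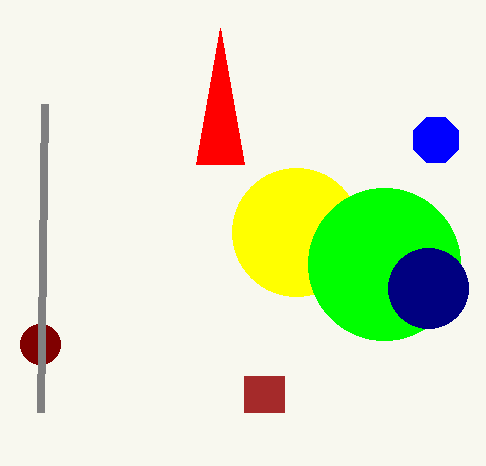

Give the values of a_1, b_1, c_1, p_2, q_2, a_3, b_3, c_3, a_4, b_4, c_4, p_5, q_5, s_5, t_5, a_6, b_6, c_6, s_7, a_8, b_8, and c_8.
a_1 = 40, b_1 = 344, c_1 = 20, p_2 = 44, q_2 = 104, a_3 = 436, b_3 = 140, c_3 = 24, a_4 = 296, b_4 = 232, c_4 = 64, p_5 = 244, q_5 = 376, s_5 = 284, t_5 = 412, a_6 = 384, b_6 = 264, c_6 = 76, s_7 = 220, a_8 = 428, b_8 = 288, c_8 = 40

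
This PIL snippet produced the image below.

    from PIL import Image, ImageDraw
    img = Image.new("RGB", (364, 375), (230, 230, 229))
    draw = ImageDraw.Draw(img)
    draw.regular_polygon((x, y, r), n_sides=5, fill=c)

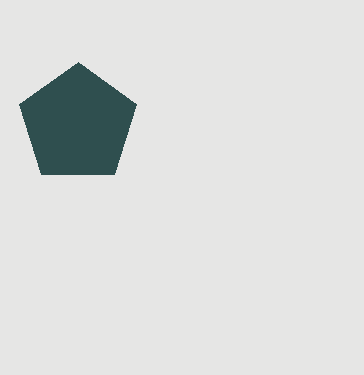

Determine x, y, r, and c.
x = 78; y = 124; r = 62; c = 'darkslategray'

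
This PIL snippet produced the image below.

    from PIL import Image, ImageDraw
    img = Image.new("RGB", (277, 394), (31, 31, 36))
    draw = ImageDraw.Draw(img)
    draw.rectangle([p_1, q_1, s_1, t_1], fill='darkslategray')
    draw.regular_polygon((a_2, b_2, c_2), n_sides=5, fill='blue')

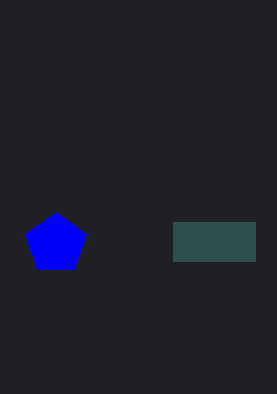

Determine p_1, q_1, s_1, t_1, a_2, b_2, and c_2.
p_1 = 173; q_1 = 222; s_1 = 255; t_1 = 261; a_2 = 56; b_2 = 244; c_2 = 32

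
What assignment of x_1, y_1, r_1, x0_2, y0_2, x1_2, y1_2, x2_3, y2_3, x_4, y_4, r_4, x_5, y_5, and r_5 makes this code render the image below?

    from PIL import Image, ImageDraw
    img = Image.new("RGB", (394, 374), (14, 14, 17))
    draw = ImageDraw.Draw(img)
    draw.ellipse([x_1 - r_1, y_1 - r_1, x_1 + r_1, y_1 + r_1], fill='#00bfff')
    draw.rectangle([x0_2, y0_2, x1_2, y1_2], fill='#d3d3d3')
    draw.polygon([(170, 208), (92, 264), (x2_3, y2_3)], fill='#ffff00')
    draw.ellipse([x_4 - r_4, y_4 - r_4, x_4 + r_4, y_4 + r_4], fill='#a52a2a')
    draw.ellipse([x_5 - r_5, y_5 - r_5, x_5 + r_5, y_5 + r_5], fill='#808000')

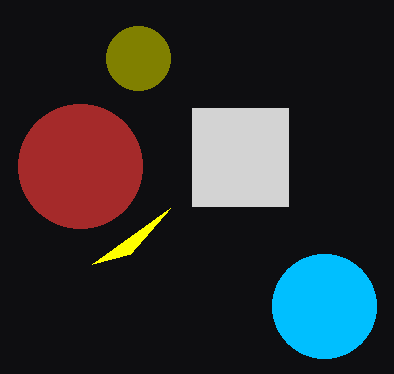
x_1 = 324
y_1 = 306
r_1 = 52
x0_2 = 192
y0_2 = 108
x1_2 = 288
y1_2 = 206
x2_3 = 130
y2_3 = 254
x_4 = 80
y_4 = 166
r_4 = 62
x_5 = 138
y_5 = 58
r_5 = 32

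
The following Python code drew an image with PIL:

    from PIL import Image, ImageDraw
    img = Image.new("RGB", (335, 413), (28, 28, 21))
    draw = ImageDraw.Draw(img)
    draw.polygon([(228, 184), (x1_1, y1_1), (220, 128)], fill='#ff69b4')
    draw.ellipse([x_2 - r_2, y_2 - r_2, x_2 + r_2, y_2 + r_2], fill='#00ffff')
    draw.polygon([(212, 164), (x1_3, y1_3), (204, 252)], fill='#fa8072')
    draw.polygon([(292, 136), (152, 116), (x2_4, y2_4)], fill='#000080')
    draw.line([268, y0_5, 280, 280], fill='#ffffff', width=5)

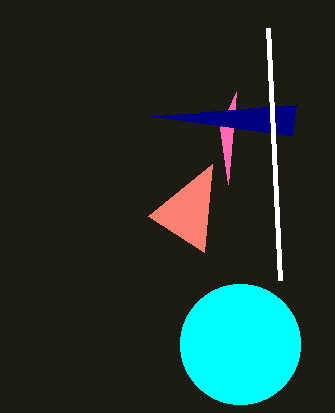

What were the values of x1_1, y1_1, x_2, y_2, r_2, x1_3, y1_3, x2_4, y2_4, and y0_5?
x1_1 = 236; y1_1 = 92; x_2 = 240; y_2 = 344; r_2 = 60; x1_3 = 148; y1_3 = 216; x2_4 = 296; y2_4 = 104; y0_5 = 28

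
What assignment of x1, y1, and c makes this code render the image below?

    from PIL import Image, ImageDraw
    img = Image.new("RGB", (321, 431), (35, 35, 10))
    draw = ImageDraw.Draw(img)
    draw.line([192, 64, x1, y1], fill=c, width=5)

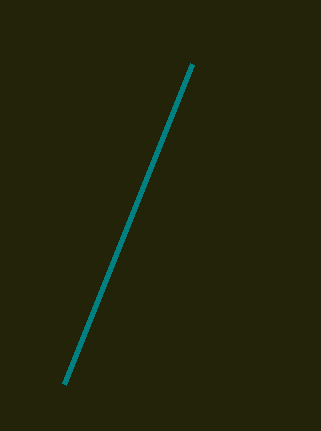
x1 = 64, y1 = 384, c = 'teal'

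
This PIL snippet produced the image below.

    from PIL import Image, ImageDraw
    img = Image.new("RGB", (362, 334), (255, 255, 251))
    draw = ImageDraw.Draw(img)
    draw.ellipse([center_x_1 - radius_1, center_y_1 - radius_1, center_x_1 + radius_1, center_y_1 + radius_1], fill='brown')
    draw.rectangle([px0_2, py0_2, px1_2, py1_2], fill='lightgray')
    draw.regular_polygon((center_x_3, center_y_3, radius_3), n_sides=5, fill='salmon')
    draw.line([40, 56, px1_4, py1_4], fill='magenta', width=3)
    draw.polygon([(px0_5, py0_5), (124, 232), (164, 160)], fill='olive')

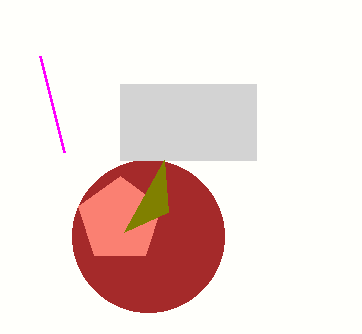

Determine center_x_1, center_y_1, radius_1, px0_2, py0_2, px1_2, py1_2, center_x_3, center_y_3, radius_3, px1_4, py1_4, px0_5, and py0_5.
center_x_1 = 148, center_y_1 = 236, radius_1 = 76, px0_2 = 120, py0_2 = 84, px1_2 = 256, py1_2 = 160, center_x_3 = 120, center_y_3 = 220, radius_3 = 44, px1_4 = 64, py1_4 = 152, px0_5 = 168, py0_5 = 212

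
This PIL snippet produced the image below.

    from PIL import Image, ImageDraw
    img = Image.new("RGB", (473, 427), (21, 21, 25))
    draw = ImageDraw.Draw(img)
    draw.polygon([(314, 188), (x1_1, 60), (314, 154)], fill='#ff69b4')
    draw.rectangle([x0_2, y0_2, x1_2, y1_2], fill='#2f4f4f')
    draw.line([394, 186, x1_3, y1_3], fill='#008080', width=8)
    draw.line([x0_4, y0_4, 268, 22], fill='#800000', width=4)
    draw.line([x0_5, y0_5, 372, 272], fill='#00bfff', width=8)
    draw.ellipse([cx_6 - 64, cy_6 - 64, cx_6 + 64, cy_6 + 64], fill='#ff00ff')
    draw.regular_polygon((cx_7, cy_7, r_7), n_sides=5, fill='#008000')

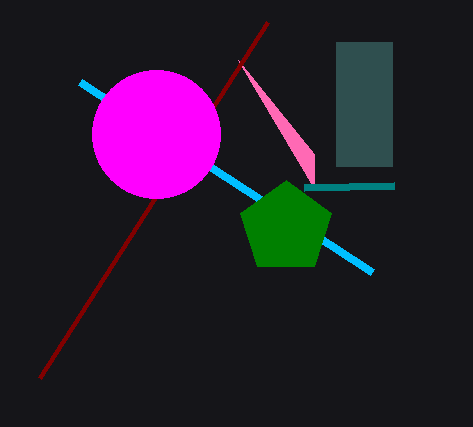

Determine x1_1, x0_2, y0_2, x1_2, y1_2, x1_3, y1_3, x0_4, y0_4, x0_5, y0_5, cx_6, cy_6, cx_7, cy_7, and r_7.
x1_1 = 238
x0_2 = 336
y0_2 = 42
x1_2 = 392
y1_2 = 166
x1_3 = 304
y1_3 = 188
x0_4 = 40
y0_4 = 378
x0_5 = 80
y0_5 = 82
cx_6 = 156
cy_6 = 134
cx_7 = 286
cy_7 = 228
r_7 = 48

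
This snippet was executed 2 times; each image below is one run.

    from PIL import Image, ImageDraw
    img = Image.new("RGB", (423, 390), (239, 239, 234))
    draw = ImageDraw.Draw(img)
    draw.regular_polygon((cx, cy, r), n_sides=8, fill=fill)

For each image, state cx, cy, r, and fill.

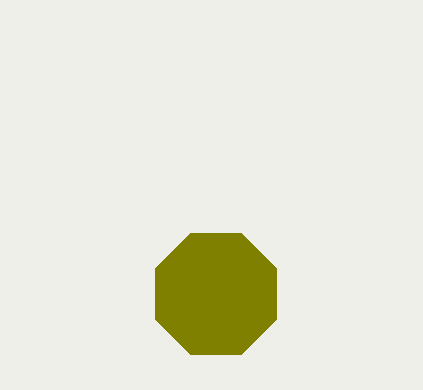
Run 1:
cx = 216
cy = 294
r = 66
fill = 'olive'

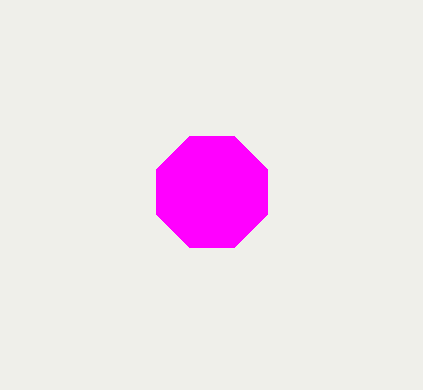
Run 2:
cx = 212; cy = 192; r = 60; fill = 'magenta'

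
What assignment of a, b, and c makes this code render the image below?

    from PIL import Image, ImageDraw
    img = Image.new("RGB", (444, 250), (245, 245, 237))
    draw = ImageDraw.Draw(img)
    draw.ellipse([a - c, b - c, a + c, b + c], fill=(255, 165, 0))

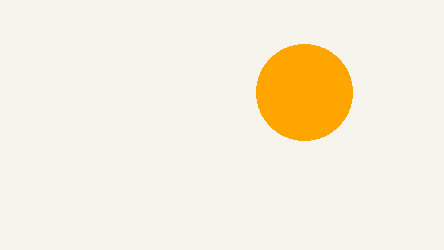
a = 304; b = 92; c = 48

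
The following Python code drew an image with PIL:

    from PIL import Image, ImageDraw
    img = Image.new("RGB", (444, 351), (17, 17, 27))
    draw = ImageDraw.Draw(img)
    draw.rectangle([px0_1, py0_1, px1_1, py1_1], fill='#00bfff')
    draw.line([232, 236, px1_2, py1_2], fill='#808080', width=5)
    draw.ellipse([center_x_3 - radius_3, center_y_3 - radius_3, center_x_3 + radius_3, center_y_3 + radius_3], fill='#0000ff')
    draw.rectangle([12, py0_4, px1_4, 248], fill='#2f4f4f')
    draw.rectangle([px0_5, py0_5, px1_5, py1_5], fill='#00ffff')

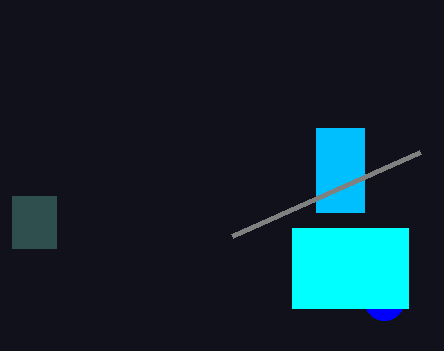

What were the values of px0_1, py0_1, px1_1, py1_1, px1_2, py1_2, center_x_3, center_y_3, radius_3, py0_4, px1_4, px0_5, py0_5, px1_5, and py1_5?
px0_1 = 316; py0_1 = 128; px1_1 = 364; py1_1 = 212; px1_2 = 420; py1_2 = 152; center_x_3 = 384; center_y_3 = 300; radius_3 = 20; py0_4 = 196; px1_4 = 56; px0_5 = 292; py0_5 = 228; px1_5 = 408; py1_5 = 308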